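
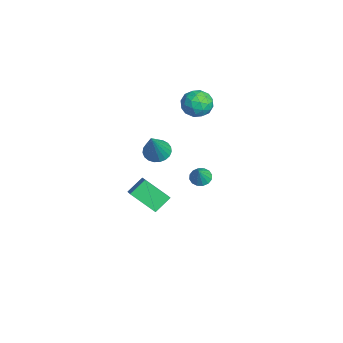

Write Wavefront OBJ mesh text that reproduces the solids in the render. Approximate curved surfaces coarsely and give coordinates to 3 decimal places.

v -4.194 -0.686 2.213
v -3.316 -0.529 2.276
v -4.104 -1.631 3.304
v -3.226 -1.474 3.367
v -3.811 -0.839 3.599
v -3.867 -0.256 2.924
v -3.553 -1.904 2.656
v -3.609 -1.321 1.981
v -2.92 -1.282 2.55
v -3.08 -0.624 3.133
v -4.34 -1.536 2.447
v -4.5 -0.878 3.03
v -3.763 -0.525 2.149
v -3.657 -1.635 3.431
v -4.001 -1.262 3.568
v -3.485 -1.17 3.605
v -4.087 -0.364 2.53
v -3.571 -0.272 2.567
v -3.862 -0.454 3.344
v -3.849 -1.888 3.013
v -3.333 -1.796 3.05
v -3.935 -0.99 1.975
v -3.419 -0.898 2.012
v -3.558 -1.706 2.236
v -3.014 -0.875 2.347
v -2.961 -1.43 2.988
v -3.153 -1.683 2.57
v -3.186 -1.34 2.173
v -3.108 -0.488 2.689
v -3.055 -1.043 3.331
v -3.399 -0.67 3.467
v -3.432 -0.327 3.071
v -2.875 -0.931 2.85
v -4.365 -1.117 2.249
v -4.312 -1.672 2.891
v -3.988 -1.833 2.509
v -4.021 -1.49 2.113
v -4.459 -0.73 2.592
v -4.406 -1.285 3.233
v -4.234 -0.82 3.407
v -4.267 -0.477 3.01
v -4.545 -1.229 2.73
v -0.807 -3.6 1.631
v -0.255 -3.848 1.242
v 0.227 -4.06 3.389
v -0.183 -3.559 1.275
v -0.219 -3.278 1.37
v -0.356 -3.052 1.51
v -0.572 -2.921 1.671
v -0.828 -2.907 1.825
v -1.081 -3.013 1.946
v -1.286 -3.221 2.012
v -1.408 -3.494 2.013
v -1.427 -3.786 1.947
v -1.338 -4.045 1.827
v -1.157 -4.228 1.673
v -0.916 -4.302 1.512
v -0.656 -4.254 1.371
v -0.422 -4.094 1.276
v -3.86 -4.654 -3.71
v -4.266 -3.814 -3.02
v -3.214 -3.46 -4.783
v -3.62 -2.62 -4.093
v -2.88 -4.66 -3.127
v -3.286 -3.82 -2.437
v -2.234 -3.466 -4.2
v -2.64 -2.626 -3.51
v 0.11 -1.597 0.096
v 0.517 -1.852 -0.21
v 0.65 -1.823 1.004
v 0.602 -1.57 -0.19
v 0.554 -1.296 -0.094
v 0.388 -1.102 0.054
v 0.147 -1.041 0.212
v -0.104 -1.129 0.34
v -0.298 -1.342 0.402
v -0.382 -1.625 0.383
v -0.335 -1.899 0.286
v -0.168 -2.093 0.139
v 0.073 -2.154 -0.02
v 0.324 -2.066 -0.147
f 1 38 17
f 38 12 41
f 17 41 6
f 38 41 17
f 1 17 13
f 17 6 18
f 13 18 2
f 17 18 13
f 1 13 22
f 13 2 23
f 22 23 8
f 13 23 22
f 1 22 34
f 22 8 37
f 34 37 11
f 22 37 34
f 1 34 38
f 34 11 42
f 38 42 12
f 34 42 38
f 2 18 29
f 18 6 32
f 29 32 10
f 18 32 29
f 6 41 19
f 41 12 40
f 19 40 5
f 41 40 19
f 12 42 39
f 42 11 35
f 39 35 3
f 42 35 39
f 11 37 36
f 37 8 24
f 36 24 7
f 37 24 36
f 8 23 28
f 23 2 25
f 28 25 9
f 23 25 28
f 4 30 16
f 30 10 31
f 16 31 5
f 30 31 16
f 4 16 14
f 16 5 15
f 14 15 3
f 16 15 14
f 4 14 21
f 14 3 20
f 21 20 7
f 14 20 21
f 4 21 26
f 21 7 27
f 26 27 9
f 21 27 26
f 4 26 30
f 26 9 33
f 30 33 10
f 26 33 30
f 5 31 19
f 31 10 32
f 19 32 6
f 31 32 19
f 3 15 39
f 15 5 40
f 39 40 12
f 15 40 39
f 7 20 36
f 20 3 35
f 36 35 11
f 20 35 36
f 9 27 28
f 27 7 24
f 28 24 8
f 27 24 28
f 10 33 29
f 33 9 25
f 29 25 2
f 33 25 29
f 44 43 46
f 44 46 45
f 46 43 47
f 46 47 45
f 47 43 48
f 47 48 45
f 48 43 49
f 48 49 45
f 49 43 50
f 49 50 45
f 50 43 51
f 50 51 45
f 51 43 52
f 51 52 45
f 52 43 53
f 52 53 45
f 53 43 54
f 53 54 45
f 54 43 55
f 54 55 45
f 55 43 56
f 55 56 45
f 56 43 57
f 56 57 45
f 57 43 58
f 57 58 45
f 58 43 59
f 58 59 45
f 59 43 44
f 59 44 45
f 61 63 60
f 64 61 60
f 60 63 62
f 62 64 60
f 61 67 63
f 65 61 64
f 65 67 61
f 63 67 62
f 66 64 62
f 62 67 66
f 66 65 64
f 67 65 66
f 69 68 71
f 69 71 70
f 71 68 72
f 71 72 70
f 72 68 73
f 72 73 70
f 73 68 74
f 73 74 70
f 74 68 75
f 74 75 70
f 75 68 76
f 75 76 70
f 76 68 77
f 76 77 70
f 77 68 78
f 77 78 70
f 78 68 79
f 78 79 70
f 79 68 80
f 79 80 70
f 80 68 81
f 80 81 70
f 81 68 69
f 81 69 70



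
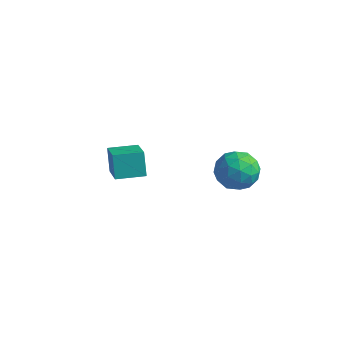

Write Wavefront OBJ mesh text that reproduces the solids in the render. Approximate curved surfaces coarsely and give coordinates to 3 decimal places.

v 3.265 2.301 -1.91
v 4.062 2.335 -1.058
v 2.398 0.865 -1.042
v 3.195 0.899 -0.19
v 2.426 1.769 -0.304
v 2.961 2.656 -0.841
v 3.499 0.544 -1.259
v 4.034 1.431 -1.796
v 4.207 1.249 -0.656
v 3.543 2.006 -0.066
v 2.917 1.194 -2.034
v 2.253 1.951 -1.444
v 3.739 2.444 -1.561
v 2.721 0.756 -0.539
v 2.268 1.267 -0.607
v 2.737 1.288 -0.106
v 3.092 2.633 -1.433
v 3.561 2.653 -0.932
v 2.599 2.32 -0.489
v 2.899 0.547 -1.168
v 3.368 0.567 -0.667
v 3.723 1.912 -1.994
v 4.192 1.933 -1.493
v 3.861 0.88 -1.611
v 4.293 1.826 -0.823
v 3.784 0.982 -0.313
v 3.962 0.773 -0.941
v 4.277 1.294 -1.257
v 3.903 2.271 -0.476
v 3.394 1.427 0.034
v 2.941 1.938 -0.033
v 3.256 2.46 -0.349
v 3.988 1.633 -0.24
v 3.066 1.773 -2.134
v 2.557 0.929 -1.624
v 3.204 0.74 -1.751
v 3.519 1.262 -2.067
v 2.676 2.218 -1.787
v 2.167 1.374 -1.277
v 2.183 1.906 -0.843
v 2.498 2.427 -1.159
v 2.472 1.567 -1.86
v -3.203 0.25 -3.437
v -3.684 0.746 -2.231
v -2.118 1.315 -3.443
v -2.599 1.811 -2.236
v -1.961 -1.011 -2.424
v -2.442 -0.515 -1.217
v -0.876 0.054 -2.429
v -1.357 0.55 -1.223
f 1 38 17
f 38 12 41
f 17 41 6
f 38 41 17
f 1 17 13
f 17 6 18
f 13 18 2
f 17 18 13
f 1 13 22
f 13 2 23
f 22 23 8
f 13 23 22
f 1 22 34
f 22 8 37
f 34 37 11
f 22 37 34
f 1 34 38
f 34 11 42
f 38 42 12
f 34 42 38
f 2 18 29
f 18 6 32
f 29 32 10
f 18 32 29
f 6 41 19
f 41 12 40
f 19 40 5
f 41 40 19
f 12 42 39
f 42 11 35
f 39 35 3
f 42 35 39
f 11 37 36
f 37 8 24
f 36 24 7
f 37 24 36
f 8 23 28
f 23 2 25
f 28 25 9
f 23 25 28
f 4 30 16
f 30 10 31
f 16 31 5
f 30 31 16
f 4 16 14
f 16 5 15
f 14 15 3
f 16 15 14
f 4 14 21
f 14 3 20
f 21 20 7
f 14 20 21
f 4 21 26
f 21 7 27
f 26 27 9
f 21 27 26
f 4 26 30
f 26 9 33
f 30 33 10
f 26 33 30
f 5 31 19
f 31 10 32
f 19 32 6
f 31 32 19
f 3 15 39
f 15 5 40
f 39 40 12
f 15 40 39
f 7 20 36
f 20 3 35
f 36 35 11
f 20 35 36
f 9 27 28
f 27 7 24
f 28 24 8
f 27 24 28
f 10 33 29
f 33 9 25
f 29 25 2
f 33 25 29
f 44 46 43
f 47 44 43
f 43 46 45
f 45 47 43
f 44 50 46
f 48 44 47
f 48 50 44
f 46 50 45
f 49 47 45
f 45 50 49
f 49 48 47
f 50 48 49



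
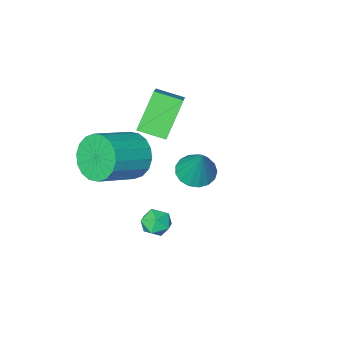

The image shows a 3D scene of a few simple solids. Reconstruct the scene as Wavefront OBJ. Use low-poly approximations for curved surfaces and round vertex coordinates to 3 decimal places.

v -3.406 -2.794 0.945
v -2.623 -1.651 1.913
v -2.335 -2.299 -0.506
v -1.553 -1.155 0.462
v -2.607 -3.605 1.258
v -1.825 -2.461 2.226
v -1.537 -3.109 -0.193
v -0.754 -1.966 0.775
v -0.884 -2.54 -1.211
v -0.401 -2.789 -2.134
v 1.286 -2.569 -1.311
v 0.804 -2.32 -0.389
v -0.449 -2.316 -2.163
v 1.239 -2.096 -1.34
v -0.582 -1.887 -2.004
v 1.105 -1.667 -1.181
v -0.775 -1.588 -1.688
v 0.912 -1.368 -0.865
v -0.99 -1.477 -1.277
v 0.697 -1.257 -0.454
v -1.183 -1.577 -0.854
v 0.504 -1.357 -0.031
v -1.318 -1.868 -0.501
v 0.37 -1.648 0.322
v -1.366 -2.291 -0.289
v 0.321 -2.071 0.534
v -1.319 -2.764 -0.26
v 0.369 -2.544 0.563
v -1.185 -3.193 -0.419
v 0.502 -2.973 0.404
v -0.992 -3.492 -0.735
v 0.695 -3.272 0.088
v -0.777 -3.603 -1.146
v 0.91 -3.383 -0.323
v -0.584 -3.503 -1.569
v 1.103 -3.283 -0.746
v -0.45 -3.212 -1.922
v 1.238 -2.992 -1.099
v 0.58 1.937 -1.787
v 1.034 2.027 -1.328
v 0.126 1.193 -1.192
v 0.58 1.283 -0.733
v 0.137 1.747 -0.849
v 0.417 2.207 -1.216
v 0.743 1.013 -1.304
v 1.023 1.473 -1.671
v 1.135 1.456 -1.029
v 0.76 1.91 -0.748
v 0.4 1.31 -1.772
v 0.025 1.764 -1.491
v -3.859 -2.661 -3.669
v -3.046 -2.539 -3.84
v -3.621 -1.839 -1.951
v -3.224 -2.205 -3.976
v -3.547 -1.975 -4.041
v -3.942 -1.903 -4.021
v -4.318 -2.004 -3.92
v -4.589 -2.256 -3.762
v -4.692 -2.6 -3.583
v -4.605 -2.959 -3.424
v -4.347 -3.249 -3.32
v -3.977 -3.405 -3.297
v -3.58 -3.39 -3.359
v -3.247 -3.208 -3.492
v -3.054 -2.901 -3.666
f 2 4 1
f 5 2 1
f 1 4 3
f 3 5 1
f 2 8 4
f 6 2 5
f 6 8 2
f 4 8 3
f 7 5 3
f 3 8 7
f 7 6 5
f 8 6 7
f 10 9 13
f 10 13 11
f 11 13 14
f 11 14 12
f 13 9 15
f 13 15 14
f 14 15 16
f 14 16 12
f 15 9 17
f 15 17 16
f 16 17 18
f 16 18 12
f 17 9 19
f 17 19 18
f 18 19 20
f 18 20 12
f 19 9 21
f 19 21 20
f 20 21 22
f 20 22 12
f 21 9 23
f 21 23 22
f 22 23 24
f 22 24 12
f 23 9 25
f 23 25 24
f 24 25 26
f 24 26 12
f 25 9 27
f 25 27 26
f 26 27 28
f 26 28 12
f 27 9 29
f 27 29 28
f 28 29 30
f 28 30 12
f 29 9 31
f 29 31 30
f 30 31 32
f 30 32 12
f 31 9 33
f 31 33 32
f 32 33 34
f 32 34 12
f 33 9 35
f 33 35 34
f 34 35 36
f 34 36 12
f 35 9 37
f 35 37 36
f 36 37 38
f 36 38 12
f 37 9 10
f 37 10 38
f 38 10 11
f 38 11 12
f 39 50 44
f 39 44 40
f 39 40 46
f 39 46 49
f 39 49 50
f 40 44 48
f 44 50 43
f 50 49 41
f 49 46 45
f 46 40 47
f 42 48 43
f 42 43 41
f 42 41 45
f 42 45 47
f 42 47 48
f 43 48 44
f 41 43 50
f 45 41 49
f 47 45 46
f 48 47 40
f 52 51 54
f 52 54 53
f 54 51 55
f 54 55 53
f 55 51 56
f 55 56 53
f 56 51 57
f 56 57 53
f 57 51 58
f 57 58 53
f 58 51 59
f 58 59 53
f 59 51 60
f 59 60 53
f 60 51 61
f 60 61 53
f 61 51 62
f 61 62 53
f 62 51 63
f 62 63 53
f 63 51 64
f 63 64 53
f 64 51 65
f 64 65 53
f 65 51 52
f 65 52 53



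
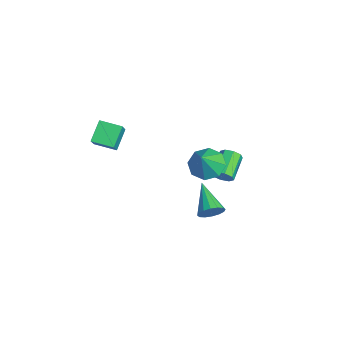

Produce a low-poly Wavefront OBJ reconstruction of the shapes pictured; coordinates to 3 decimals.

v 4.716 1.006 -2.59
v 5.037 1.255 -1.936
v 2.884 0.954 -1.67
v 4.93 1.586 -2.131
v 4.765 1.761 -2.449
v 4.587 1.734 -2.805
v 4.444 1.512 -3.103
v 4.373 1.154 -3.264
v 4.394 0.756 -3.244
v 4.501 0.426 -3.049
v 4.666 0.25 -2.731
v 4.844 0.278 -2.375
v 4.988 0.5 -2.077
v 5.058 0.858 -1.917
v 0.202 1.953 -2.603
v 1.121 2.401 -2.98
v 1.078 1.387 -1.137
v 0.678 2.929 -2.511
v -0.044 2.886 -2.096
v -0.623 2.296 -1.978
v -0.718 1.506 -2.226
v -0.275 0.977 -2.696
v 0.448 1.02 -3.111
v 1.026 1.61 -3.228
v -0.021 2.927 -4.142
v 0.326 2.954 -3.569
v -0.933 3.799 -2.846
v -1.279 3.773 -3.418
v 0.42 3.355 -3.874
v -0.838 4.2 -3.151
v 0.256 3.505 -4.336
v -1.002 4.351 -3.613
v -0.07 3.317 -4.684
v -1.329 4.163 -3.961
v -0.367 2.901 -4.714
v -1.626 3.746 -3.991
v -0.462 2.5 -4.409
v -1.72 3.345 -3.686
v -0.298 2.349 -3.947
v -1.556 3.195 -3.224
v 0.029 2.537 -3.599
v -1.23 3.383 -2.876
v -0.66 -3.656 1.37
v 0.267 -4.006 2.469
v -0.005 -2.551 1.17
v 0.922 -2.901 2.269
v 0.178 -4.319 0.451
v 1.105 -4.669 1.55
v 0.833 -3.214 0.251
v 1.76 -3.564 1.35
f 2 1 4
f 2 4 3
f 4 1 5
f 4 5 3
f 5 1 6
f 5 6 3
f 6 1 7
f 6 7 3
f 7 1 8
f 7 8 3
f 8 1 9
f 8 9 3
f 9 1 10
f 9 10 3
f 10 1 11
f 10 11 3
f 11 1 12
f 11 12 3
f 12 1 13
f 12 13 3
f 13 1 14
f 13 14 3
f 14 1 2
f 14 2 3
f 16 15 18
f 16 18 17
f 18 15 19
f 18 19 17
f 19 15 20
f 19 20 17
f 20 15 21
f 20 21 17
f 21 15 22
f 21 22 17
f 22 15 23
f 22 23 17
f 23 15 24
f 23 24 17
f 24 15 16
f 24 16 17
f 26 25 29
f 26 29 27
f 27 29 30
f 27 30 28
f 29 25 31
f 29 31 30
f 30 31 32
f 30 32 28
f 31 25 33
f 31 33 32
f 32 33 34
f 32 34 28
f 33 25 35
f 33 35 34
f 34 35 36
f 34 36 28
f 35 25 37
f 35 37 36
f 36 37 38
f 36 38 28
f 37 25 39
f 37 39 38
f 38 39 40
f 38 40 28
f 39 25 41
f 39 41 40
f 40 41 42
f 40 42 28
f 41 25 26
f 41 26 42
f 42 26 27
f 42 27 28
f 44 46 43
f 47 44 43
f 43 46 45
f 45 47 43
f 44 50 46
f 48 44 47
f 48 50 44
f 46 50 45
f 49 47 45
f 45 50 49
f 49 48 47
f 50 48 49



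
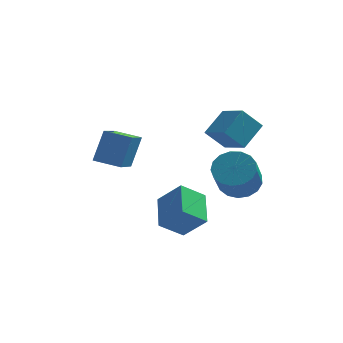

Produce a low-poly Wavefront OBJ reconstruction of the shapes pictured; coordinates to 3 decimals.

v 3.564 0.267 -3.467
v 4.574 0.124 -3.496
v 4.425 -1.211 -2.041
v 3.416 -1.067 -2.013
v 4.516 0.484 -3.171
v 4.368 -0.851 -1.717
v 4.24 0.795 -2.915
v 4.092 -0.54 -1.46
v 3.809 0.984 -2.785
v 3.661 -0.35 -1.33
v 3.323 1.01 -2.811
v 3.174 -0.325 -1.356
v 2.891 0.865 -2.988
v 2.743 -0.47 -1.533
v 2.614 0.584 -3.274
v 2.466 -0.751 -1.819
v 2.554 0.23 -3.605
v 2.406 -1.105 -2.15
v 2.726 -0.116 -3.904
v 2.578 -1.451 -2.45
v 3.09 -0.373 -4.104
v 2.941 -1.708 -2.649
v 3.562 -0.484 -4.157
v 3.414 -1.819 -2.702
v 4.035 -0.423 -4.053
v 3.887 -1.757 -2.598
v 4.4 -0.203 -3.814
v 4.252 -1.538 -2.359
v -2.623 -1.907 -1.469
v -2.232 -1.236 0.032
v -2.448 -0.133 -2.307
v -2.057 0.538 -0.806
v -1.363 -2.138 -1.694
v -0.972 -1.467 -0.193
v -1.188 -0.364 -2.532
v -0.797 0.307 -1.031
v 2.09 -0.713 -0.069
v 2.774 0.344 0.801
v 2.953 -0.472 -1.039
v 3.636 0.585 -0.168
v 3.044 -1.805 0.508
v 3.727 -0.748 1.379
v 3.906 -1.564 -0.461
v 4.59 -0.507 0.409
v 1.545 -3.786 -4.795
v 0.553 -4.293 -3.981
v 1.287 -2.168 -4.1
v 0.295 -2.675 -3.286
v 2.585 -4.085 -3.714
v 1.593 -4.592 -2.9
v 2.327 -2.467 -3.019
v 1.335 -2.974 -2.205
f 2 1 5
f 2 5 3
f 3 5 6
f 3 6 4
f 5 1 7
f 5 7 6
f 6 7 8
f 6 8 4
f 7 1 9
f 7 9 8
f 8 9 10
f 8 10 4
f 9 1 11
f 9 11 10
f 10 11 12
f 10 12 4
f 11 1 13
f 11 13 12
f 12 13 14
f 12 14 4
f 13 1 15
f 13 15 14
f 14 15 16
f 14 16 4
f 15 1 17
f 15 17 16
f 16 17 18
f 16 18 4
f 17 1 19
f 17 19 18
f 18 19 20
f 18 20 4
f 19 1 21
f 19 21 20
f 20 21 22
f 20 22 4
f 21 1 23
f 21 23 22
f 22 23 24
f 22 24 4
f 23 1 25
f 23 25 24
f 24 25 26
f 24 26 4
f 25 1 27
f 25 27 26
f 26 27 28
f 26 28 4
f 27 1 2
f 27 2 28
f 28 2 3
f 28 3 4
f 30 32 29
f 33 30 29
f 29 32 31
f 31 33 29
f 30 36 32
f 34 30 33
f 34 36 30
f 32 36 31
f 35 33 31
f 31 36 35
f 35 34 33
f 36 34 35
f 38 40 37
f 41 38 37
f 37 40 39
f 39 41 37
f 38 44 40
f 42 38 41
f 42 44 38
f 40 44 39
f 43 41 39
f 39 44 43
f 43 42 41
f 44 42 43
f 46 48 45
f 49 46 45
f 45 48 47
f 47 49 45
f 46 52 48
f 50 46 49
f 50 52 46
f 48 52 47
f 51 49 47
f 47 52 51
f 51 50 49
f 52 50 51



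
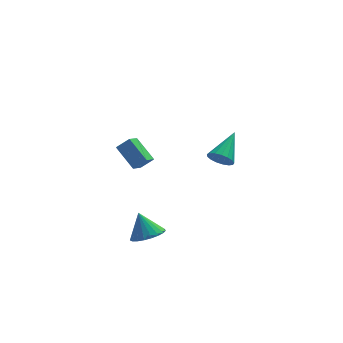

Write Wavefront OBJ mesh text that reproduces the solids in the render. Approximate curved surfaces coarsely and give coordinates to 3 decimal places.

v -1.192 -4.056 -2.375
v -0.202 -3.683 -2.214
v -1.668 -3.424 -0.905
v -0.396 -3.342 -2.424
v -0.728 -3.125 -2.625
v -1.14 -3.068 -2.783
v -1.561 -3.182 -2.87
v -1.918 -3.447 -2.872
v -2.15 -3.818 -2.788
v -2.215 -4.23 -2.633
v -2.104 -4.611 -2.433
v -1.835 -4.897 -2.223
v -1.455 -5.037 -2.039
v -1.029 -5.008 -1.914
v -0.631 -4.814 -1.868
v -0.331 -4.489 -1.91
v -0.178 -4.089 -2.033
v 3.029 -2.739 2.89
v 3.766 -3.102 2.769
v 4.011 -1.121 4.01
v 3.726 -2.862 2.456
v 3.527 -2.593 2.242
v 3.213 -2.357 2.176
v 2.858 -2.21 2.274
v 2.542 -2.183 2.513
v 2.337 -2.284 2.838
v 2.291 -2.49 3.175
v 2.414 -2.752 3.447
v 2.678 -3.012 3.591
v 3.023 -3.209 3.574
v 3.368 -3.299 3.401
v 3.637 -3.26 3.11
v -2.007 4.683 -0.828
v -2.513 3.838 -0.294
v -1.202 4.655 -0.109
v -1.707 3.81 0.425
v -1.073 3.43 -1.925
v -1.578 2.585 -1.391
v -0.267 3.402 -1.206
v -0.773 2.557 -0.672
f 2 1 4
f 2 4 3
f 4 1 5
f 4 5 3
f 5 1 6
f 5 6 3
f 6 1 7
f 6 7 3
f 7 1 8
f 7 8 3
f 8 1 9
f 8 9 3
f 9 1 10
f 9 10 3
f 10 1 11
f 10 11 3
f 11 1 12
f 11 12 3
f 12 1 13
f 12 13 3
f 13 1 14
f 13 14 3
f 14 1 15
f 14 15 3
f 15 1 16
f 15 16 3
f 16 1 17
f 16 17 3
f 17 1 2
f 17 2 3
f 19 18 21
f 19 21 20
f 21 18 22
f 21 22 20
f 22 18 23
f 22 23 20
f 23 18 24
f 23 24 20
f 24 18 25
f 24 25 20
f 25 18 26
f 25 26 20
f 26 18 27
f 26 27 20
f 27 18 28
f 27 28 20
f 28 18 29
f 28 29 20
f 29 18 30
f 29 30 20
f 30 18 31
f 30 31 20
f 31 18 32
f 31 32 20
f 32 18 19
f 32 19 20
f 34 36 33
f 37 34 33
f 33 36 35
f 35 37 33
f 34 40 36
f 38 34 37
f 38 40 34
f 36 40 35
f 39 37 35
f 35 40 39
f 39 38 37
f 40 38 39



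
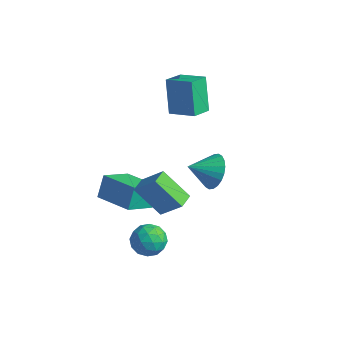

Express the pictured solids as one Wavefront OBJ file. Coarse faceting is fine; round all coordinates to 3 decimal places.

v 1.345 -2.832 0.56
v -0.006 -3.262 1.97
v 1.079 -1.972 0.567
v -0.273 -2.403 1.977
v 2.453 -2.497 1.723
v 1.101 -2.928 3.133
v 2.186 -1.638 1.73
v 0.835 -2.068 3.14
v -2.628 2.166 2.668
v -3.382 2.762 4.569
v -2.72 3.373 2.253
v -3.474 3.969 4.153
v -1.146 2.451 3.167
v -1.9 3.047 5.067
v -1.238 3.658 2.751
v -1.992 4.254 4.652
v 0.424 2.168 -0.212
v 1.321 1.924 0.357
v -0.344 1.032 0.512
v 1.137 2.211 0.611
v 0.844 2.491 0.74
v 0.487 2.722 0.724
v 0.121 2.869 0.566
v -0.2 2.908 0.289
v -0.425 2.836 -0.064
v -0.521 2.661 -0.44
v -0.474 2.411 -0.781
v -0.29 2.124 -1.035
v 0.003 1.844 -1.164
v 0.36 1.613 -1.149
v 0.726 1.467 -0.99
v 1.047 1.427 -0.713
v 1.272 1.5 -0.36
v 1.369 1.674 0.016
v -2.791 -1.252 -1.805
v -2.946 -2.834 -0.899
v -2.992 -0.568 -0.647
v -3.147 -2.15 0.26
v -0.673 -1.25 -1.44
v -0.828 -2.832 -0.533
v -0.874 -0.566 -0.281
v -1.029 -2.148 0.625
v 0.687 -1.752 -2.264
v 1.247 -2.5 -2.616
v -0.607 -2.72 -2.264
v -0.047 -3.468 -2.616
v 0.091 -3.138 -1.684
v 0.891 -2.539 -1.684
v -0.251 -2.681 -3.196
v 0.549 -2.082 -3.196
v 0.667 -3.074 -3.193
v 0.879 -3.356 -2.258
v -0.239 -1.864 -2.622
v -0.027 -2.146 -1.687
v 1.08 -2.041 -2.44
v -0.44 -3.179 -2.44
v -0.359 -2.985 -1.892
v -0.03 -3.425 -2.099
v 0.871 -2.064 -1.892
v 1.2 -2.503 -2.099
v 0.521 -2.879 -1.551
v -0.56 -2.717 -2.781
v -0.231 -3.156 -2.988
v 0.67 -1.795 -2.781
v 0.999 -2.235 -2.988
v 0.119 -2.341 -3.329
v 1.069 -2.818 -2.986
v 0.309 -3.387 -2.986
v 0.189 -2.924 -3.327
v 0.659 -2.572 -3.327
v 1.193 -2.984 -2.437
v 0.433 -3.553 -2.437
v 0.514 -3.359 -1.889
v 0.984 -3.007 -1.889
v 0.853 -3.321 -2.776
v 0.207 -1.667 -2.443
v -0.553 -2.236 -2.443
v -0.344 -2.213 -2.991
v 0.126 -1.861 -2.991
v 0.331 -1.833 -1.894
v -0.429 -2.402 -1.894
v -0.019 -2.648 -1.553
v 0.451 -2.296 -1.553
v -0.213 -1.899 -2.104
f 2 4 1
f 5 2 1
f 1 4 3
f 3 5 1
f 2 8 4
f 6 2 5
f 6 8 2
f 4 8 3
f 7 5 3
f 3 8 7
f 7 6 5
f 8 6 7
f 10 12 9
f 13 10 9
f 9 12 11
f 11 13 9
f 10 16 12
f 14 10 13
f 14 16 10
f 12 16 11
f 15 13 11
f 11 16 15
f 15 14 13
f 16 14 15
f 18 17 20
f 18 20 19
f 20 17 21
f 20 21 19
f 21 17 22
f 21 22 19
f 22 17 23
f 22 23 19
f 23 17 24
f 23 24 19
f 24 17 25
f 24 25 19
f 25 17 26
f 25 26 19
f 26 17 27
f 26 27 19
f 27 17 28
f 27 28 19
f 28 17 29
f 28 29 19
f 29 17 30
f 29 30 19
f 30 17 31
f 30 31 19
f 31 17 32
f 31 32 19
f 32 17 33
f 32 33 19
f 33 17 34
f 33 34 19
f 34 17 18
f 34 18 19
f 36 38 35
f 39 36 35
f 35 38 37
f 37 39 35
f 36 42 38
f 40 36 39
f 40 42 36
f 38 42 37
f 41 39 37
f 37 42 41
f 41 40 39
f 42 40 41
f 43 80 59
f 80 54 83
f 59 83 48
f 80 83 59
f 43 59 55
f 59 48 60
f 55 60 44
f 59 60 55
f 43 55 64
f 55 44 65
f 64 65 50
f 55 65 64
f 43 64 76
f 64 50 79
f 76 79 53
f 64 79 76
f 43 76 80
f 76 53 84
f 80 84 54
f 76 84 80
f 44 60 71
f 60 48 74
f 71 74 52
f 60 74 71
f 48 83 61
f 83 54 82
f 61 82 47
f 83 82 61
f 54 84 81
f 84 53 77
f 81 77 45
f 84 77 81
f 53 79 78
f 79 50 66
f 78 66 49
f 79 66 78
f 50 65 70
f 65 44 67
f 70 67 51
f 65 67 70
f 46 72 58
f 72 52 73
f 58 73 47
f 72 73 58
f 46 58 56
f 58 47 57
f 56 57 45
f 58 57 56
f 46 56 63
f 56 45 62
f 63 62 49
f 56 62 63
f 46 63 68
f 63 49 69
f 68 69 51
f 63 69 68
f 46 68 72
f 68 51 75
f 72 75 52
f 68 75 72
f 47 73 61
f 73 52 74
f 61 74 48
f 73 74 61
f 45 57 81
f 57 47 82
f 81 82 54
f 57 82 81
f 49 62 78
f 62 45 77
f 78 77 53
f 62 77 78
f 51 69 70
f 69 49 66
f 70 66 50
f 69 66 70
f 52 75 71
f 75 51 67
f 71 67 44
f 75 67 71



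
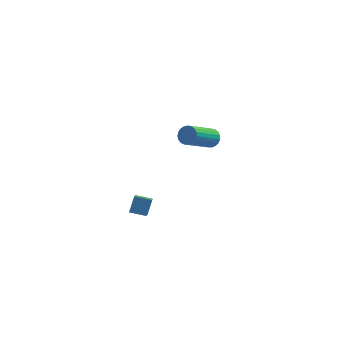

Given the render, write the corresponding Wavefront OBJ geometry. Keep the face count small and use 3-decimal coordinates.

v 2.499 4.503 2.834
v 2.896 4.587 3.315
v 1.899 3.041 4.408
v 1.501 2.957 3.926
v 2.703 4.754 3.374
v 1.706 3.207 4.467
v 2.474 4.877 3.34
v 1.477 3.331 4.433
v 2.25 4.936 3.218
v 1.253 3.389 4.311
v 2.069 4.919 3.03
v 1.071 3.373 4.123
v 1.962 4.831 2.808
v 0.964 3.285 3.9
v 1.947 4.686 2.59
v 0.95 3.14 3.683
v 2.029 4.51 2.414
v 1.031 2.964 3.507
v 2.191 4.332 2.311
v 1.194 2.786 3.404
v 2.407 4.184 2.298
v 1.409 2.638 3.391
v 2.638 4.091 2.378
v 1.641 2.545 3.471
v 2.846 4.069 2.537
v 1.848 2.523 3.629
v 2.993 4.123 2.747
v 1.996 2.576 3.839
v 3.055 4.242 2.971
v 2.058 2.695 4.064
v 3.021 4.406 3.173
v 2.023 2.86 4.265
v -0.175 -3.767 2.293
v -0.024 -3.22 3.129
v -0.32 -2.758 1.659
v -0.169 -2.211 2.495
v 0.689 -3.749 2.125
v 0.84 -3.202 2.961
v 0.544 -2.74 1.491
v 0.695 -2.193 2.327
f 2 1 5
f 2 5 3
f 3 5 6
f 3 6 4
f 5 1 7
f 5 7 6
f 6 7 8
f 6 8 4
f 7 1 9
f 7 9 8
f 8 9 10
f 8 10 4
f 9 1 11
f 9 11 10
f 10 11 12
f 10 12 4
f 11 1 13
f 11 13 12
f 12 13 14
f 12 14 4
f 13 1 15
f 13 15 14
f 14 15 16
f 14 16 4
f 15 1 17
f 15 17 16
f 16 17 18
f 16 18 4
f 17 1 19
f 17 19 18
f 18 19 20
f 18 20 4
f 19 1 21
f 19 21 20
f 20 21 22
f 20 22 4
f 21 1 23
f 21 23 22
f 22 23 24
f 22 24 4
f 23 1 25
f 23 25 24
f 24 25 26
f 24 26 4
f 25 1 27
f 25 27 26
f 26 27 28
f 26 28 4
f 27 1 29
f 27 29 28
f 28 29 30
f 28 30 4
f 29 1 31
f 29 31 30
f 30 31 32
f 30 32 4
f 31 1 2
f 31 2 32
f 32 2 3
f 32 3 4
f 34 36 33
f 37 34 33
f 33 36 35
f 35 37 33
f 34 40 36
f 38 34 37
f 38 40 34
f 36 40 35
f 39 37 35
f 35 40 39
f 39 38 37
f 40 38 39



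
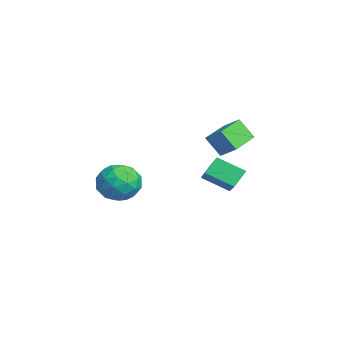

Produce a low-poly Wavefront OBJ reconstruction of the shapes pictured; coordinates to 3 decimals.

v 0.694 3.733 0.435
v 0.172 2.454 1.182
v 2.34 3.636 1.418
v 1.818 2.357 2.165
v 1.122 3.103 -0.345
v 0.6 1.824 0.402
v 2.768 3.006 0.638
v 2.246 1.727 1.385
v 2.976 -2.04 2.133
v 3.659 -1.448 1.463
v 4.061 -3.492 1.957
v 4.744 -2.9 1.287
v 4.674 -2.649 2.381
v 4.004 -1.752 2.49
v 3.716 -3.188 0.93
v 3.046 -2.291 1.039
v 4.117 -2.158 0.719
v 4.708 -1.825 1.616
v 3.012 -3.115 1.804
v 3.603 -2.782 2.701
v 3.223 -1.617 1.814
v 4.497 -3.323 1.606
v 4.456 -3.176 2.25
v 4.858 -2.828 1.856
v 3.425 -1.795 2.417
v 3.826 -1.448 2.024
v 4.423 -2.153 2.563
v 3.894 -3.492 1.396
v 4.295 -3.145 1.003
v 2.862 -2.112 1.564
v 3.264 -1.764 1.17
v 3.297 -2.787 0.857
v 3.893 -1.686 0.983
v 4.53 -2.539 0.879
v 3.927 -2.708 0.669
v 3.533 -2.181 0.733
v 4.241 -1.49 1.51
v 4.878 -2.343 1.406
v 4.837 -2.196 2.05
v 4.443 -1.669 2.114
v 4.51 -1.907 1.073
v 2.842 -2.597 2.014
v 3.479 -3.45 1.91
v 3.277 -3.271 1.306
v 2.883 -2.744 1.37
v 3.19 -2.401 2.541
v 3.827 -3.254 2.437
v 4.187 -2.759 2.687
v 3.793 -2.232 2.751
v 3.21 -3.033 2.347
v 0.885 3.558 2.64
v 0.517 2.908 3.667
v 1.545 4.165 3.261
v 1.176 3.514 4.288
v 2.124 2.466 2.392
v 1.755 1.815 3.419
v 2.783 3.072 3.013
v 2.415 2.422 4.04
f 2 4 1
f 5 2 1
f 1 4 3
f 3 5 1
f 2 8 4
f 6 2 5
f 6 8 2
f 4 8 3
f 7 5 3
f 3 8 7
f 7 6 5
f 8 6 7
f 9 46 25
f 46 20 49
f 25 49 14
f 46 49 25
f 9 25 21
f 25 14 26
f 21 26 10
f 25 26 21
f 9 21 30
f 21 10 31
f 30 31 16
f 21 31 30
f 9 30 42
f 30 16 45
f 42 45 19
f 30 45 42
f 9 42 46
f 42 19 50
f 46 50 20
f 42 50 46
f 10 26 37
f 26 14 40
f 37 40 18
f 26 40 37
f 14 49 27
f 49 20 48
f 27 48 13
f 49 48 27
f 20 50 47
f 50 19 43
f 47 43 11
f 50 43 47
f 19 45 44
f 45 16 32
f 44 32 15
f 45 32 44
f 16 31 36
f 31 10 33
f 36 33 17
f 31 33 36
f 12 38 24
f 38 18 39
f 24 39 13
f 38 39 24
f 12 24 22
f 24 13 23
f 22 23 11
f 24 23 22
f 12 22 29
f 22 11 28
f 29 28 15
f 22 28 29
f 12 29 34
f 29 15 35
f 34 35 17
f 29 35 34
f 12 34 38
f 34 17 41
f 38 41 18
f 34 41 38
f 13 39 27
f 39 18 40
f 27 40 14
f 39 40 27
f 11 23 47
f 23 13 48
f 47 48 20
f 23 48 47
f 15 28 44
f 28 11 43
f 44 43 19
f 28 43 44
f 17 35 36
f 35 15 32
f 36 32 16
f 35 32 36
f 18 41 37
f 41 17 33
f 37 33 10
f 41 33 37
f 52 54 51
f 55 52 51
f 51 54 53
f 53 55 51
f 52 58 54
f 56 52 55
f 56 58 52
f 54 58 53
f 57 55 53
f 53 58 57
f 57 56 55
f 58 56 57



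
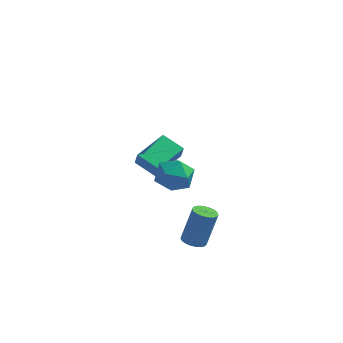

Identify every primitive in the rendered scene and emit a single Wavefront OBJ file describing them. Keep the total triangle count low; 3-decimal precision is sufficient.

v 1.522 -3.235 0.67
v 2.076 -3.519 1.438
v 0.404 -4.301 1.082
v 0.958 -4.585 1.85
v 0.54 -3.69 1.847
v 1.231 -3.031 1.593
v 1.249 -4.789 0.927
v 1.94 -4.13 0.673
v 1.907 -4.48 1.597
v 1.469 -3.801 2.165
v 1.011 -4.019 0.355
v 0.573 -3.34 0.923
v -1.494 1.297 -2.312
v -1.319 1.027 -1.515
v -0.533 2.913 -1.975
v -0.357 2.643 -1.178
v -0.403 0.737 -2.742
v -0.227 0.467 -1.945
v 0.559 2.353 -2.405
v 0.734 2.083 -1.608
v 2.132 -4.061 -3.102
v 2.668 -3.845 -3.299
v 3.123 -3.383 -1.555
v 2.588 -3.599 -1.358
v 2.519 -3.64 -3.314
v 2.974 -3.178 -1.571
v 2.304 -3.508 -3.293
v 2.759 -3.046 -1.55
v 2.058 -3.471 -3.239
v 2.514 -3.009 -1.495
v 1.826 -3.537 -3.161
v 2.281 -3.075 -1.417
v 1.647 -3.693 -3.072
v 2.102 -3.231 -1.329
v 1.551 -3.913 -2.989
v 2.007 -3.451 -1.246
v 1.556 -4.158 -2.925
v 2.012 -3.696 -1.182
v 1.661 -4.387 -2.892
v 2.116 -3.925 -1.149
v 1.847 -4.559 -2.895
v 2.303 -4.097 -1.152
v 2.083 -4.645 -2.934
v 2.538 -4.183 -1.191
v 2.327 -4.63 -3.001
v 2.782 -4.169 -1.258
v 2.537 -4.517 -3.086
v 2.992 -4.055 -1.343
v 2.678 -4.325 -3.174
v 3.133 -3.863 -1.431
v 2.724 -4.087 -3.249
v 3.179 -3.625 -1.506
f 1 12 6
f 1 6 2
f 1 2 8
f 1 8 11
f 1 11 12
f 2 6 10
f 6 12 5
f 12 11 3
f 11 8 7
f 8 2 9
f 4 10 5
f 4 5 3
f 4 3 7
f 4 7 9
f 4 9 10
f 5 10 6
f 3 5 12
f 7 3 11
f 9 7 8
f 10 9 2
f 14 16 13
f 17 14 13
f 13 16 15
f 15 17 13
f 14 20 16
f 18 14 17
f 18 20 14
f 16 20 15
f 19 17 15
f 15 20 19
f 19 18 17
f 20 18 19
f 22 21 25
f 22 25 23
f 23 25 26
f 23 26 24
f 25 21 27
f 25 27 26
f 26 27 28
f 26 28 24
f 27 21 29
f 27 29 28
f 28 29 30
f 28 30 24
f 29 21 31
f 29 31 30
f 30 31 32
f 30 32 24
f 31 21 33
f 31 33 32
f 32 33 34
f 32 34 24
f 33 21 35
f 33 35 34
f 34 35 36
f 34 36 24
f 35 21 37
f 35 37 36
f 36 37 38
f 36 38 24
f 37 21 39
f 37 39 38
f 38 39 40
f 38 40 24
f 39 21 41
f 39 41 40
f 40 41 42
f 40 42 24
f 41 21 43
f 41 43 42
f 42 43 44
f 42 44 24
f 43 21 45
f 43 45 44
f 44 45 46
f 44 46 24
f 45 21 47
f 45 47 46
f 46 47 48
f 46 48 24
f 47 21 49
f 47 49 48
f 48 49 50
f 48 50 24
f 49 21 51
f 49 51 50
f 50 51 52
f 50 52 24
f 51 21 22
f 51 22 52
f 52 22 23
f 52 23 24



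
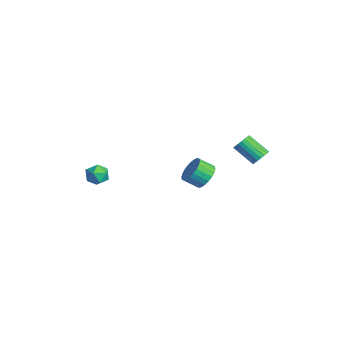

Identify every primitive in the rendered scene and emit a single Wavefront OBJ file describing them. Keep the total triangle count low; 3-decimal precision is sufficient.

v 1.299 4.181 0.383
v 1.708 4.229 0.82
v 0.83 3.407 1.733
v 0.421 3.359 1.297
v 1.564 4.428 0.861
v 0.687 3.606 1.774
v 1.375 4.585 0.82
v 0.497 3.763 1.733
v 1.172 4.672 0.704
v 0.294 3.85 1.617
v 0.991 4.674 0.532
v 0.114 3.852 1.445
v 0.864 4.591 0.334
v -0.014 3.769 1.247
v 0.811 4.437 0.145
v -0.066 3.615 1.058
v 0.843 4.238 -0.003
v -0.035 3.417 0.91
v 0.954 4.03 -0.084
v 0.076 3.208 0.829
v 1.124 3.848 -0.084
v 0.247 3.026 0.829
v 1.325 3.723 -0.004
v 0.447 2.901 0.91
v 1.521 3.678 0.144
v 0.643 2.856 1.057
v 1.679 3.719 0.333
v 0.801 2.897 1.246
v 1.771 3.84 0.53
v 0.893 3.019 1.444
v 1.781 4.021 0.703
v 0.903 3.199 1.616
v -2.759 -3.203 -2.484
v -2.311 -3.809 -2.338
v -3.709 -3.771 -1.922
v -3.261 -4.377 -1.776
v -3.136 -3.711 -1.415
v -2.548 -3.36 -1.763
v -3.472 -4.22 -2.497
v -2.884 -3.869 -2.845
v -2.751 -4.437 -2.347
v -2.544 -4.123 -1.678
v -3.476 -3.457 -2.582
v -3.269 -3.143 -1.913
v -2.294 2.268 -3.006
v -1.476 1.954 -3.087
v -1.728 1.139 -2.476
v -2.546 1.452 -2.394
v -1.444 2.153 -2.809
v -1.696 1.337 -2.198
v -1.542 2.369 -2.561
v -1.793 1.554 -1.95
v -1.754 2.57 -2.38
v -2.005 1.754 -1.769
v -2.048 2.725 -2.295
v -2.3 1.909 -1.684
v -2.38 2.81 -2.318
v -2.631 1.994 -1.706
v -2.699 2.813 -2.445
v -2.95 1.997 -1.834
v -2.956 2.732 -2.658
v -3.207 1.917 -2.047
v -3.112 2.581 -2.924
v -3.364 1.766 -2.313
v -3.144 2.383 -3.202
v -3.396 1.567 -2.591
v -3.047 2.166 -3.45
v -3.298 1.351 -2.839
v -2.835 1.966 -3.631
v -3.086 1.15 -3.02
v -2.54 1.811 -3.716
v -2.792 0.995 -3.105
v -2.209 1.726 -3.694
v -2.46 0.91 -3.082
v -1.89 1.723 -3.566
v -2.141 0.907 -2.955
v -1.633 1.803 -3.353
v -1.884 0.988 -2.742
f 2 1 5
f 2 5 3
f 3 5 6
f 3 6 4
f 5 1 7
f 5 7 6
f 6 7 8
f 6 8 4
f 7 1 9
f 7 9 8
f 8 9 10
f 8 10 4
f 9 1 11
f 9 11 10
f 10 11 12
f 10 12 4
f 11 1 13
f 11 13 12
f 12 13 14
f 12 14 4
f 13 1 15
f 13 15 14
f 14 15 16
f 14 16 4
f 15 1 17
f 15 17 16
f 16 17 18
f 16 18 4
f 17 1 19
f 17 19 18
f 18 19 20
f 18 20 4
f 19 1 21
f 19 21 20
f 20 21 22
f 20 22 4
f 21 1 23
f 21 23 22
f 22 23 24
f 22 24 4
f 23 1 25
f 23 25 24
f 24 25 26
f 24 26 4
f 25 1 27
f 25 27 26
f 26 27 28
f 26 28 4
f 27 1 29
f 27 29 28
f 28 29 30
f 28 30 4
f 29 1 31
f 29 31 30
f 30 31 32
f 30 32 4
f 31 1 2
f 31 2 32
f 32 2 3
f 32 3 4
f 33 44 38
f 33 38 34
f 33 34 40
f 33 40 43
f 33 43 44
f 34 38 42
f 38 44 37
f 44 43 35
f 43 40 39
f 40 34 41
f 36 42 37
f 36 37 35
f 36 35 39
f 36 39 41
f 36 41 42
f 37 42 38
f 35 37 44
f 39 35 43
f 41 39 40
f 42 41 34
f 46 45 49
f 46 49 47
f 47 49 50
f 47 50 48
f 49 45 51
f 49 51 50
f 50 51 52
f 50 52 48
f 51 45 53
f 51 53 52
f 52 53 54
f 52 54 48
f 53 45 55
f 53 55 54
f 54 55 56
f 54 56 48
f 55 45 57
f 55 57 56
f 56 57 58
f 56 58 48
f 57 45 59
f 57 59 58
f 58 59 60
f 58 60 48
f 59 45 61
f 59 61 60
f 60 61 62
f 60 62 48
f 61 45 63
f 61 63 62
f 62 63 64
f 62 64 48
f 63 45 65
f 63 65 64
f 64 65 66
f 64 66 48
f 65 45 67
f 65 67 66
f 66 67 68
f 66 68 48
f 67 45 69
f 67 69 68
f 68 69 70
f 68 70 48
f 69 45 71
f 69 71 70
f 70 71 72
f 70 72 48
f 71 45 73
f 71 73 72
f 72 73 74
f 72 74 48
f 73 45 75
f 73 75 74
f 74 75 76
f 74 76 48
f 75 45 77
f 75 77 76
f 76 77 78
f 76 78 48
f 77 45 46
f 77 46 78
f 78 46 47
f 78 47 48



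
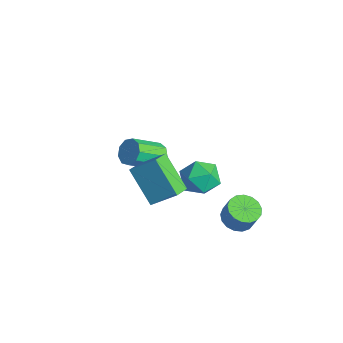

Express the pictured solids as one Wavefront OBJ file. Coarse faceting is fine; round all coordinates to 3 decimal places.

v 2.353 1.994 -2.614
v 3.019 1.418 -2.796
v 3.454 1.569 -1.688
v 2.787 2.146 -1.506
v 3.18 1.8 -2.912
v 3.614 1.952 -1.804
v 3.151 2.228 -2.959
v 3.585 2.379 -1.851
v 2.939 2.601 -2.927
v 3.373 2.753 -1.819
v 2.593 2.836 -2.824
v 3.027 2.988 -1.715
v 2.192 2.878 -2.672
v 2.626 3.029 -1.564
v 1.827 2.717 -2.507
v 2.262 2.869 -1.399
v 1.584 2.391 -2.367
v 2.018 2.543 -1.259
v 1.516 1.974 -2.283
v 1.95 2.125 -1.175
v 1.64 1.561 -2.275
v 2.075 1.713 -1.167
v 1.928 1.248 -2.345
v 2.362 1.4 -1.237
v 2.312 1.106 -2.476
v 2.747 1.257 -1.368
v 2.706 1.167 -2.639
v 3.141 1.319 -1.531
v -0.082 2.117 -0.397
v 0.802 1.907 -1.114
v -0.742 0.393 -0.706
v 0.142 0.183 -1.423
v 0.332 0.295 -0.287
v 0.74 1.36 -0.096
v -0.68 0.94 -1.724
v -0.272 2.005 -1.533
v 0.432 1.18 -1.933
v 1.057 0.781 -1.046
v -0.997 1.519 -0.774
v -0.372 1.12 0.113
v 3.241 -2.845 2.408
v 1.67 -3.125 3.907
v 4.019 -1.852 3.409
v 2.447 -2.132 4.908
v 3.773 -3.668 2.812
v 2.201 -3.948 4.311
v 4.55 -2.675 3.813
v 2.979 -2.955 5.312
v -2.869 0.234 -1.255
v -2.228 0.519 -0.849
v -2.25 -1.069 0.3
v -2.891 -1.354 -0.105
v -2.697 0.696 -0.612
v -2.718 -0.891 0.537
v -3.246 0.658 -0.676
v -3.267 -0.93 0.473
v -3.619 0.421 -1.01
v -3.64 -1.167 0.139
v -3.641 0.096 -1.459
v -3.662 -1.491 -0.31
v -3.302 -0.164 -1.812
v -3.324 -1.751 -0.663
v -2.761 -0.238 -1.904
v -2.782 -1.825 -0.755
v -2.27 -0.091 -1.692
v -2.292 -1.679 -0.543
v -2.06 0.208 -1.276
v -2.081 -1.38 -0.127
f 2 1 5
f 2 5 3
f 3 5 6
f 3 6 4
f 5 1 7
f 5 7 6
f 6 7 8
f 6 8 4
f 7 1 9
f 7 9 8
f 8 9 10
f 8 10 4
f 9 1 11
f 9 11 10
f 10 11 12
f 10 12 4
f 11 1 13
f 11 13 12
f 12 13 14
f 12 14 4
f 13 1 15
f 13 15 14
f 14 15 16
f 14 16 4
f 15 1 17
f 15 17 16
f 16 17 18
f 16 18 4
f 17 1 19
f 17 19 18
f 18 19 20
f 18 20 4
f 19 1 21
f 19 21 20
f 20 21 22
f 20 22 4
f 21 1 23
f 21 23 22
f 22 23 24
f 22 24 4
f 23 1 25
f 23 25 24
f 24 25 26
f 24 26 4
f 25 1 27
f 25 27 26
f 26 27 28
f 26 28 4
f 27 1 2
f 27 2 28
f 28 2 3
f 28 3 4
f 29 40 34
f 29 34 30
f 29 30 36
f 29 36 39
f 29 39 40
f 30 34 38
f 34 40 33
f 40 39 31
f 39 36 35
f 36 30 37
f 32 38 33
f 32 33 31
f 32 31 35
f 32 35 37
f 32 37 38
f 33 38 34
f 31 33 40
f 35 31 39
f 37 35 36
f 38 37 30
f 42 44 41
f 45 42 41
f 41 44 43
f 43 45 41
f 42 48 44
f 46 42 45
f 46 48 42
f 44 48 43
f 47 45 43
f 43 48 47
f 47 46 45
f 48 46 47
f 50 49 53
f 50 53 51
f 51 53 54
f 51 54 52
f 53 49 55
f 53 55 54
f 54 55 56
f 54 56 52
f 55 49 57
f 55 57 56
f 56 57 58
f 56 58 52
f 57 49 59
f 57 59 58
f 58 59 60
f 58 60 52
f 59 49 61
f 59 61 60
f 60 61 62
f 60 62 52
f 61 49 63
f 61 63 62
f 62 63 64
f 62 64 52
f 63 49 65
f 63 65 64
f 64 65 66
f 64 66 52
f 65 49 67
f 65 67 66
f 66 67 68
f 66 68 52
f 67 49 50
f 67 50 68
f 68 50 51
f 68 51 52



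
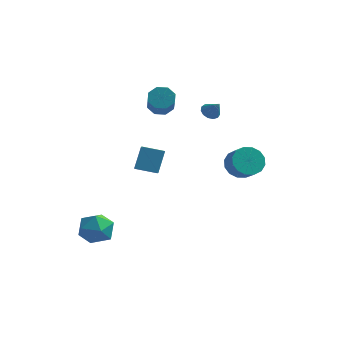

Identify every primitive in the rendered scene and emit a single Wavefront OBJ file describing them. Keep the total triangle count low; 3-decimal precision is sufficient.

v -2.733 2.284 -1.721
v -2.592 3.222 -0.286
v -3.31 3.904 -2.723
v -3.168 4.842 -1.288
v -1.332 2.578 -2.052
v -1.19 3.516 -0.617
v -1.908 4.198 -3.054
v -1.767 5.136 -1.619
v -1.78 4.575 2.869
v -1.351 4.156 2.225
v -0.811 2.586 3.607
v -1.24 3.005 4.251
v -0.956 4.586 2.56
v -0.416 3.017 3.942
v -1.044 5.01 3.076
v -0.504 3.441 4.458
v -1.563 5.179 3.471
v -1.022 3.609 4.852
v -2.209 4.994 3.513
v -1.669 3.424 4.895
v -2.604 4.563 3.178
v -2.064 2.994 4.56
v -2.516 4.139 2.662
v -1.976 2.57 4.044
v -1.998 3.971 2.268
v -1.457 2.401 3.649
v 3.554 3.567 -0.989
v 4.345 3.536 -1.724
v 5.057 2.762 -0.925
v 4.266 2.793 -0.191
v 4.464 3.977 -1.402
v 5.175 3.204 -0.603
v 4.339 4.309 -0.969
v 5.05 3.535 -0.171
v 4.004 4.441 -0.542
v 4.715 3.668 0.256
v 3.548 4.34 -0.235
v 4.259 3.566 0.564
v 3.094 4.031 -0.13
v 3.805 3.257 0.669
v 2.763 3.598 -0.255
v 3.475 2.824 0.544
v 2.645 3.156 -0.577
v 3.356 2.383 0.222
v 2.77 2.825 -1.009
v 3.481 2.051 -0.211
v 3.105 2.692 -1.436
v 3.816 1.919 -0.638
v 3.561 2.794 -1.744
v 4.272 2.02 -0.945
v 4.015 3.103 -1.849
v 4.726 2.329 -1.05
v -3.247 -2.388 -3.209
v -2.638 -2.487 -4.273
v -3.862 -4.273 -3.387
v -3.253 -4.372 -4.451
v -2.632 -4.272 -3.393
v -2.252 -3.107 -3.283
v -4.248 -3.653 -4.377
v -3.868 -2.488 -4.267
v -3.256 -3.268 -4.995
v -2.257 -3.651 -4.387
v -4.243 -3.109 -3.273
v -3.244 -3.492 -2.665
v 1.569 3.829 3.097
v 1.97 4.334 3.016
v 2.231 3.451 4.023
v 1.71 4.445 3.248
v 1.404 4.361 3.431
v 1.151 4.108 3.509
v 1.031 3.766 3.456
v 1.081 3.445 3.289
v 1.286 3.245 3.06
v 1.581 3.23 2.844
v 1.872 3.406 2.707
v 2.067 3.716 2.695
v 2.103 4.062 2.81
f 2 4 1
f 5 2 1
f 1 4 3
f 3 5 1
f 2 8 4
f 6 2 5
f 6 8 2
f 4 8 3
f 7 5 3
f 3 8 7
f 7 6 5
f 8 6 7
f 10 9 13
f 10 13 11
f 11 13 14
f 11 14 12
f 13 9 15
f 13 15 14
f 14 15 16
f 14 16 12
f 15 9 17
f 15 17 16
f 16 17 18
f 16 18 12
f 17 9 19
f 17 19 18
f 18 19 20
f 18 20 12
f 19 9 21
f 19 21 20
f 20 21 22
f 20 22 12
f 21 9 23
f 21 23 22
f 22 23 24
f 22 24 12
f 23 9 25
f 23 25 24
f 24 25 26
f 24 26 12
f 25 9 10
f 25 10 26
f 26 10 11
f 26 11 12
f 28 27 31
f 28 31 29
f 29 31 32
f 29 32 30
f 31 27 33
f 31 33 32
f 32 33 34
f 32 34 30
f 33 27 35
f 33 35 34
f 34 35 36
f 34 36 30
f 35 27 37
f 35 37 36
f 36 37 38
f 36 38 30
f 37 27 39
f 37 39 38
f 38 39 40
f 38 40 30
f 39 27 41
f 39 41 40
f 40 41 42
f 40 42 30
f 41 27 43
f 41 43 42
f 42 43 44
f 42 44 30
f 43 27 45
f 43 45 44
f 44 45 46
f 44 46 30
f 45 27 47
f 45 47 46
f 46 47 48
f 46 48 30
f 47 27 49
f 47 49 48
f 48 49 50
f 48 50 30
f 49 27 51
f 49 51 50
f 50 51 52
f 50 52 30
f 51 27 28
f 51 28 52
f 52 28 29
f 52 29 30
f 53 64 58
f 53 58 54
f 53 54 60
f 53 60 63
f 53 63 64
f 54 58 62
f 58 64 57
f 64 63 55
f 63 60 59
f 60 54 61
f 56 62 57
f 56 57 55
f 56 55 59
f 56 59 61
f 56 61 62
f 57 62 58
f 55 57 64
f 59 55 63
f 61 59 60
f 62 61 54
f 66 65 68
f 66 68 67
f 68 65 69
f 68 69 67
f 69 65 70
f 69 70 67
f 70 65 71
f 70 71 67
f 71 65 72
f 71 72 67
f 72 65 73
f 72 73 67
f 73 65 74
f 73 74 67
f 74 65 75
f 74 75 67
f 75 65 76
f 75 76 67
f 76 65 77
f 76 77 67
f 77 65 66
f 77 66 67



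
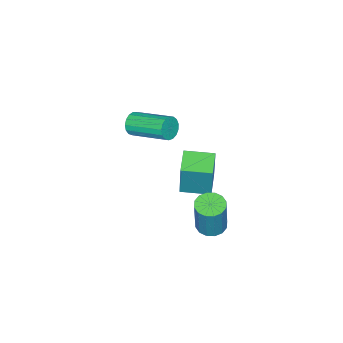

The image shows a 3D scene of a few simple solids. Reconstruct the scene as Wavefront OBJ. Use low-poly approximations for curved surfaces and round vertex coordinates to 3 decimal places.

v 2.516 1.137 -3.364
v 3.115 1.359 -3.528
v 3.524 1.606 -1.7
v 2.924 1.383 -1.536
v 2.916 1.637 -3.521
v 3.325 1.884 -1.693
v 2.61 1.781 -3.472
v 3.019 2.028 -1.644
v 2.279 1.752 -3.394
v 2.687 1.999 -1.566
v 2.011 1.558 -3.308
v 2.419 1.805 -1.48
v 1.878 1.251 -3.237
v 2.287 1.498 -1.409
v 1.916 0.914 -3.2
v 2.325 1.161 -1.372
v 2.115 0.636 -3.207
v 2.524 0.883 -1.379
v 2.421 0.492 -3.256
v 2.83 0.739 -1.428
v 2.753 0.521 -3.334
v 3.161 0.768 -1.506
v 3.021 0.715 -3.42
v 3.429 0.962 -1.592
v 3.153 1.022 -3.491
v 3.562 1.269 -1.663
v 0.435 -4.712 -1.601
v 0.755 -4.525 -2.073
v 0.565 -2.681 -1.471
v 0.245 -2.868 -0.999
v 0.484 -4.522 -2.168
v 0.294 -2.677 -1.566
v 0.202 -4.563 -2.133
v 0.012 -2.718 -1.531
v -0.027 -4.637 -1.977
v -0.217 -2.793 -1.374
v -0.15 -4.729 -1.734
v -0.34 -2.884 -1.132
v -0.139 -4.817 -1.461
v -0.329 -2.973 -0.858
v 0.004 -4.881 -1.22
v -0.186 -3.037 -0.617
v 0.245 -4.907 -1.066
v 0.055 -3.062 -0.464
v 0.53 -4.887 -1.035
v 0.34 -3.043 -0.433
v 0.793 -4.828 -1.134
v 0.603 -2.983 -0.531
v 0.974 -4.742 -1.34
v 0.784 -2.898 -0.737
v 1.032 -4.65 -1.605
v 0.842 -2.805 -1.003
v 0.953 -4.571 -1.87
v 0.763 -2.727 -1.267
v 0.943 0.03 -1.904
v 1.243 0.317 -0.08
v 1.89 0.633 -2.154
v 2.19 0.919 -0.331
v 1.65 -1.059 -1.849
v 1.95 -0.773 -0.026
v 2.597 -0.457 -2.1
v 2.897 -0.17 -0.276
f 2 1 5
f 2 5 3
f 3 5 6
f 3 6 4
f 5 1 7
f 5 7 6
f 6 7 8
f 6 8 4
f 7 1 9
f 7 9 8
f 8 9 10
f 8 10 4
f 9 1 11
f 9 11 10
f 10 11 12
f 10 12 4
f 11 1 13
f 11 13 12
f 12 13 14
f 12 14 4
f 13 1 15
f 13 15 14
f 14 15 16
f 14 16 4
f 15 1 17
f 15 17 16
f 16 17 18
f 16 18 4
f 17 1 19
f 17 19 18
f 18 19 20
f 18 20 4
f 19 1 21
f 19 21 20
f 20 21 22
f 20 22 4
f 21 1 23
f 21 23 22
f 22 23 24
f 22 24 4
f 23 1 25
f 23 25 24
f 24 25 26
f 24 26 4
f 25 1 2
f 25 2 26
f 26 2 3
f 26 3 4
f 28 27 31
f 28 31 29
f 29 31 32
f 29 32 30
f 31 27 33
f 31 33 32
f 32 33 34
f 32 34 30
f 33 27 35
f 33 35 34
f 34 35 36
f 34 36 30
f 35 27 37
f 35 37 36
f 36 37 38
f 36 38 30
f 37 27 39
f 37 39 38
f 38 39 40
f 38 40 30
f 39 27 41
f 39 41 40
f 40 41 42
f 40 42 30
f 41 27 43
f 41 43 42
f 42 43 44
f 42 44 30
f 43 27 45
f 43 45 44
f 44 45 46
f 44 46 30
f 45 27 47
f 45 47 46
f 46 47 48
f 46 48 30
f 47 27 49
f 47 49 48
f 48 49 50
f 48 50 30
f 49 27 51
f 49 51 50
f 50 51 52
f 50 52 30
f 51 27 53
f 51 53 52
f 52 53 54
f 52 54 30
f 53 27 28
f 53 28 54
f 54 28 29
f 54 29 30
f 56 58 55
f 59 56 55
f 55 58 57
f 57 59 55
f 56 62 58
f 60 56 59
f 60 62 56
f 58 62 57
f 61 59 57
f 57 62 61
f 61 60 59
f 62 60 61



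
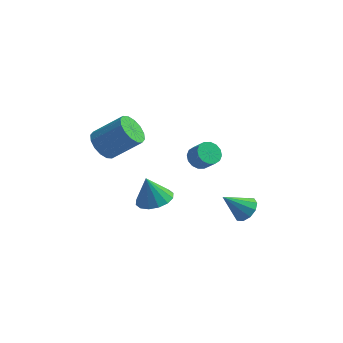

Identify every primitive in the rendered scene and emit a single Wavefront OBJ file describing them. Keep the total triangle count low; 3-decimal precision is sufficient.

v -2.879 -4.09 1.385
v -2.306 -4.054 0.705
v -0.887 -3.814 1.915
v -1.461 -3.85 2.595
v -2.438 -3.618 0.774
v -1.019 -3.378 1.983
v -2.688 -3.308 1.005
v -1.269 -3.068 2.215
v -2.989 -3.208 1.339
v -1.571 -2.968 2.549
v -3.261 -3.344 1.685
v -1.843 -3.104 2.895
v -3.431 -3.68 1.951
v -2.012 -3.44 3.161
v -3.453 -4.126 2.065
v -2.034 -3.886 3.275
v -3.321 -4.562 1.997
v -1.902 -4.322 3.206
v -3.071 -4.872 1.765
v -1.652 -4.632 2.975
v -2.769 -4.972 1.431
v -1.351 -4.732 2.641
v -2.497 -4.836 1.085
v -1.079 -4.596 2.295
v -2.328 -4.5 0.819
v -0.909 -4.26 2.029
v 3.689 -1.795 -4.272
v 4.241 -1.723 -3.725
v 2.611 -2.225 -3.128
v 4.021 -1.296 -3.772
v 3.674 -1.06 -4.01
v 3.333 -1.105 -4.348
v 3.128 -1.413 -4.657
v 3.138 -1.867 -4.819
v 3.358 -2.293 -4.772
v 3.704 -2.529 -4.534
v 4.045 -2.485 -4.196
v 4.25 -2.177 -3.887
v -0.521 -3.422 -2.822
v 0.404 -3.482 -2.539
v -0.959 -3.358 -1.378
v 0.315 -2.99 -2.588
v 0.001 -2.614 -2.7
v -0.453 -2.455 -2.844
v -0.925 -2.555 -2.983
v -1.289 -2.887 -3.078
v -1.447 -3.363 -3.105
v -1.358 -3.854 -3.056
v -1.044 -4.23 -2.944
v -0.59 -4.389 -2.8
v -0.118 -4.29 -2.661
v 0.246 -3.957 -2.566
v 1.214 -1.172 -1.212
v 1.561 -1.561 -1.663
v 2.154 -1.917 -0.9
v 1.806 -1.528 -0.448
v 1.737 -1.25 -1.654
v 2.33 -1.607 -0.891
v 1.773 -0.919 -1.527
v 2.365 -1.275 -0.764
v 1.659 -0.655 -1.315
v 2.251 -1.011 -0.552
v 1.425 -0.529 -1.076
v 2.018 -0.886 -0.312
v 1.135 -0.576 -0.873
v 1.728 -0.932 -0.109
v 0.866 -0.783 -0.76
v 1.459 -1.139 0.003
v 0.69 -1.093 -0.769
v 1.283 -1.45 -0.006
v 0.655 -1.425 -0.896
v 1.247 -1.781 -0.133
v 0.769 -1.689 -1.108
v 1.361 -2.045 -0.345
v 1.002 -1.814 -1.348
v 1.595 -2.171 -0.584
v 1.292 -1.768 -1.551
v 1.885 -2.124 -0.787
f 2 1 5
f 2 5 3
f 3 5 6
f 3 6 4
f 5 1 7
f 5 7 6
f 6 7 8
f 6 8 4
f 7 1 9
f 7 9 8
f 8 9 10
f 8 10 4
f 9 1 11
f 9 11 10
f 10 11 12
f 10 12 4
f 11 1 13
f 11 13 12
f 12 13 14
f 12 14 4
f 13 1 15
f 13 15 14
f 14 15 16
f 14 16 4
f 15 1 17
f 15 17 16
f 16 17 18
f 16 18 4
f 17 1 19
f 17 19 18
f 18 19 20
f 18 20 4
f 19 1 21
f 19 21 20
f 20 21 22
f 20 22 4
f 21 1 23
f 21 23 22
f 22 23 24
f 22 24 4
f 23 1 25
f 23 25 24
f 24 25 26
f 24 26 4
f 25 1 2
f 25 2 26
f 26 2 3
f 26 3 4
f 28 27 30
f 28 30 29
f 30 27 31
f 30 31 29
f 31 27 32
f 31 32 29
f 32 27 33
f 32 33 29
f 33 27 34
f 33 34 29
f 34 27 35
f 34 35 29
f 35 27 36
f 35 36 29
f 36 27 37
f 36 37 29
f 37 27 38
f 37 38 29
f 38 27 28
f 38 28 29
f 40 39 42
f 40 42 41
f 42 39 43
f 42 43 41
f 43 39 44
f 43 44 41
f 44 39 45
f 44 45 41
f 45 39 46
f 45 46 41
f 46 39 47
f 46 47 41
f 47 39 48
f 47 48 41
f 48 39 49
f 48 49 41
f 49 39 50
f 49 50 41
f 50 39 51
f 50 51 41
f 51 39 52
f 51 52 41
f 52 39 40
f 52 40 41
f 54 53 57
f 54 57 55
f 55 57 58
f 55 58 56
f 57 53 59
f 57 59 58
f 58 59 60
f 58 60 56
f 59 53 61
f 59 61 60
f 60 61 62
f 60 62 56
f 61 53 63
f 61 63 62
f 62 63 64
f 62 64 56
f 63 53 65
f 63 65 64
f 64 65 66
f 64 66 56
f 65 53 67
f 65 67 66
f 66 67 68
f 66 68 56
f 67 53 69
f 67 69 68
f 68 69 70
f 68 70 56
f 69 53 71
f 69 71 70
f 70 71 72
f 70 72 56
f 71 53 73
f 71 73 72
f 72 73 74
f 72 74 56
f 73 53 75
f 73 75 74
f 74 75 76
f 74 76 56
f 75 53 77
f 75 77 76
f 76 77 78
f 76 78 56
f 77 53 54
f 77 54 78
f 78 54 55
f 78 55 56



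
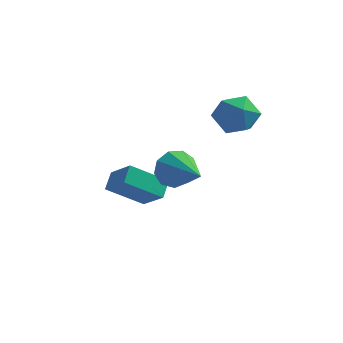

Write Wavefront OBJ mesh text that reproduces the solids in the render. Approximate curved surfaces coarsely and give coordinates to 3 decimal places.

v -1.631 0.749 0.791
v -1.138 0.853 0.033
v -0.349 -0.689 1.429
v -0.929 1.236 0.477
v -1.049 1.391 1.068
v -1.441 1.246 1.529
v -1.922 0.869 1.645
v -2.267 0.435 1.361
v -2.315 0.148 0.811
v -2.042 0.143 0.251
v -1.578 0.421 -0.056
v 0.706 3.917 2.686
v 1.27 3.063 2.874
v -0.69 2.977 2.606
v -0.126 2.123 2.794
v -0.259 2.834 3.543
v 0.604 3.415 3.592
v -0.024 2.625 1.888
v 0.839 3.206 1.937
v 0.819 2.264 2.381
v 0.674 2.394 3.404
v -0.094 3.646 2.076
v -0.239 3.776 3.099
v -3.883 1.763 -0.89
v -3.826 2.545 -0.389
v -4.828 2.432 -1.828
v -4.771 3.214 -1.328
v -2.449 2.326 -1.932
v -2.392 3.108 -1.432
v -3.394 2.995 -2.871
v -3.337 3.777 -2.37
f 2 1 4
f 2 4 3
f 4 1 5
f 4 5 3
f 5 1 6
f 5 6 3
f 6 1 7
f 6 7 3
f 7 1 8
f 7 8 3
f 8 1 9
f 8 9 3
f 9 1 10
f 9 10 3
f 10 1 11
f 10 11 3
f 11 1 2
f 11 2 3
f 12 23 17
f 12 17 13
f 12 13 19
f 12 19 22
f 12 22 23
f 13 17 21
f 17 23 16
f 23 22 14
f 22 19 18
f 19 13 20
f 15 21 16
f 15 16 14
f 15 14 18
f 15 18 20
f 15 20 21
f 16 21 17
f 14 16 23
f 18 14 22
f 20 18 19
f 21 20 13
f 25 27 24
f 28 25 24
f 24 27 26
f 26 28 24
f 25 31 27
f 29 25 28
f 29 31 25
f 27 31 26
f 30 28 26
f 26 31 30
f 30 29 28
f 31 29 30



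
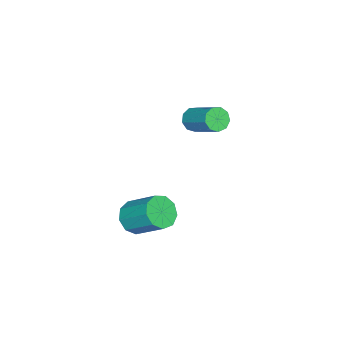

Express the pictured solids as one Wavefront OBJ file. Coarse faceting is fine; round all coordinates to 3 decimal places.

v -2.363 -4.563 -1.53
v -2.091 -5.02 -1.091
v -1.405 -3.514 0.05
v -1.677 -3.057 -0.39
v -1.776 -4.91 -1.425
v -1.09 -3.404 -0.284
v -1.736 -4.638 -1.808
v -1.05 -3.132 -0.668
v -1.989 -4.331 -2.062
v -1.303 -2.825 -0.921
v -2.417 -4.132 -2.067
v -1.731 -2.626 -0.926
v -2.82 -4.135 -1.821
v -2.134 -2.629 -0.68
v -3.009 -4.338 -1.439
v -2.323 -2.832 -0.298
v -2.896 -4.647 -1.1
v -2.21 -3.14 0.041
v -2.533 -4.916 -0.962
v -1.847 -3.41 0.178
v 3.54 -4.72 -3.966
v 4.144 -4.344 -4.517
v 4.364 -2.864 -3.266
v 3.76 -3.24 -2.714
v 3.579 -4.142 -4.655
v 3.799 -2.663 -3.404
v 2.995 -4.211 -4.471
v 3.216 -2.732 -3.22
v 2.667 -4.518 -4.05
v 2.887 -3.039 -2.799
v 2.747 -4.919 -3.59
v 2.967 -3.44 -2.339
v 3.198 -5.227 -3.306
v 3.418 -3.748 -2.054
v 3.809 -5.297 -3.33
v 4.029 -3.818 -2.079
v 4.294 -5.097 -3.652
v 4.514 -3.618 -2.401
v 4.426 -4.721 -4.12
v 4.647 -3.241 -2.869
f 2 1 5
f 2 5 3
f 3 5 6
f 3 6 4
f 5 1 7
f 5 7 6
f 6 7 8
f 6 8 4
f 7 1 9
f 7 9 8
f 8 9 10
f 8 10 4
f 9 1 11
f 9 11 10
f 10 11 12
f 10 12 4
f 11 1 13
f 11 13 12
f 12 13 14
f 12 14 4
f 13 1 15
f 13 15 14
f 14 15 16
f 14 16 4
f 15 1 17
f 15 17 16
f 16 17 18
f 16 18 4
f 17 1 19
f 17 19 18
f 18 19 20
f 18 20 4
f 19 1 2
f 19 2 20
f 20 2 3
f 20 3 4
f 22 21 25
f 22 25 23
f 23 25 26
f 23 26 24
f 25 21 27
f 25 27 26
f 26 27 28
f 26 28 24
f 27 21 29
f 27 29 28
f 28 29 30
f 28 30 24
f 29 21 31
f 29 31 30
f 30 31 32
f 30 32 24
f 31 21 33
f 31 33 32
f 32 33 34
f 32 34 24
f 33 21 35
f 33 35 34
f 34 35 36
f 34 36 24
f 35 21 37
f 35 37 36
f 36 37 38
f 36 38 24
f 37 21 39
f 37 39 38
f 38 39 40
f 38 40 24
f 39 21 22
f 39 22 40
f 40 22 23
f 40 23 24



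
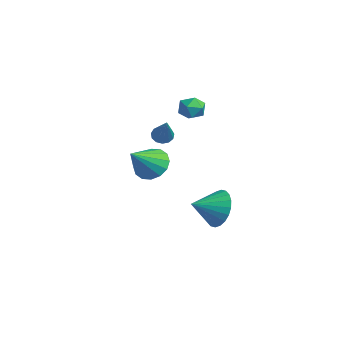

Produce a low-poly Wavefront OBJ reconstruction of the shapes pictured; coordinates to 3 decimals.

v -3.589 3.373 3.327
v -3.261 3.178 3.92
v -4.459 2.682 3.58
v -4.131 2.487 4.173
v -4.385 3.141 4.109
v -3.847 3.568 3.953
v -3.873 2.292 3.547
v -3.335 2.719 3.391
v -3.437 2.51 4.056
v -3.754 3.035 4.403
v -3.966 2.825 3.097
v -4.283 3.35 3.444
v -3.344 0.795 0.876
v -2.513 0.871 0.49
v -2.716 -0.435 1.984
v -2.513 1.189 0.844
v -2.736 1.402 1.207
v -3.122 1.452 1.481
v -3.568 1.326 1.593
v -3.953 1.058 1.514
v -4.175 0.719 1.263
v -4.174 0.401 0.909
v -3.951 0.188 0.546
v -3.565 0.138 0.272
v -3.12 0.264 0.159
v -2.735 0.532 0.239
v -3.081 1.217 2.695
v -2.769 1.079 2.316
v -1.559 0.783 4.105
v -2.727 1.36 2.357
v -2.797 1.596 2.505
v -2.957 1.712 2.713
v -3.157 1.671 2.916
v -3.332 1.486 3.048
v -3.428 1.215 3.069
v -3.414 0.946 2.97
v -3.294 0.762 2.784
v -3.106 0.723 2.57
v -2.911 0.841 2.395
v -2.285 3.534 -1.923
v -1.589 3.833 -1.168
v -2.295 2.226 -1.397
v -1.953 3.912 -0.979
v -2.368 3.933 -0.934
v -2.77 3.893 -1.04
v -3.098 3.799 -1.28
v -3.302 3.664 -1.618
v -3.352 3.51 -2.003
v -3.239 3.359 -2.375
v -2.981 3.235 -2.679
v -2.617 3.156 -2.868
v -2.203 3.135 -2.913
v -1.801 3.174 -2.807
v -1.473 3.269 -2.567
v -1.268 3.403 -2.229
v -1.218 3.558 -1.844
v -1.331 3.709 -1.472
f 1 12 6
f 1 6 2
f 1 2 8
f 1 8 11
f 1 11 12
f 2 6 10
f 6 12 5
f 12 11 3
f 11 8 7
f 8 2 9
f 4 10 5
f 4 5 3
f 4 3 7
f 4 7 9
f 4 9 10
f 5 10 6
f 3 5 12
f 7 3 11
f 9 7 8
f 10 9 2
f 14 13 16
f 14 16 15
f 16 13 17
f 16 17 15
f 17 13 18
f 17 18 15
f 18 13 19
f 18 19 15
f 19 13 20
f 19 20 15
f 20 13 21
f 20 21 15
f 21 13 22
f 21 22 15
f 22 13 23
f 22 23 15
f 23 13 24
f 23 24 15
f 24 13 25
f 24 25 15
f 25 13 26
f 25 26 15
f 26 13 14
f 26 14 15
f 28 27 30
f 28 30 29
f 30 27 31
f 30 31 29
f 31 27 32
f 31 32 29
f 32 27 33
f 32 33 29
f 33 27 34
f 33 34 29
f 34 27 35
f 34 35 29
f 35 27 36
f 35 36 29
f 36 27 37
f 36 37 29
f 37 27 38
f 37 38 29
f 38 27 39
f 38 39 29
f 39 27 28
f 39 28 29
f 41 40 43
f 41 43 42
f 43 40 44
f 43 44 42
f 44 40 45
f 44 45 42
f 45 40 46
f 45 46 42
f 46 40 47
f 46 47 42
f 47 40 48
f 47 48 42
f 48 40 49
f 48 49 42
f 49 40 50
f 49 50 42
f 50 40 51
f 50 51 42
f 51 40 52
f 51 52 42
f 52 40 53
f 52 53 42
f 53 40 54
f 53 54 42
f 54 40 55
f 54 55 42
f 55 40 56
f 55 56 42
f 56 40 57
f 56 57 42
f 57 40 41
f 57 41 42



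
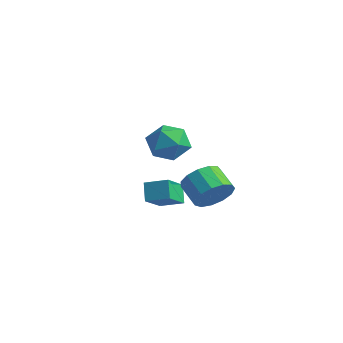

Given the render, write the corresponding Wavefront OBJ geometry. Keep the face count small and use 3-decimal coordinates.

v 1.418 -2.805 2.842
v 2.157 -2.669 3.417
v 0.843 -3.831 3.823
v 1.582 -3.695 4.398
v 0.941 -3.009 4.283
v 1.296 -2.375 3.677
v 1.704 -4.125 3.563
v 2.059 -3.491 2.957
v 2.334 -3.485 3.863
v 1.862 -2.796 4.307
v 1.138 -3.704 2.933
v 0.666 -3.015 3.377
v -1.799 -1.573 -1.367
v -2.29 -1.209 -0.614
v -2.211 -0.41 -2.201
v -2.703 -0.045 -1.448
v -0.917 -1.035 -1.052
v -1.409 -0.67 -0.299
v -1.33 0.129 -1.886
v -1.821 0.493 -1.133
v 0.248 0.338 -0.928
v 0.725 0.354 -0.13
v -0.312 0.539 0.486
v -0.788 0.522 -0.312
v 0.71 0.849 -0.303
v -0.327 1.033 0.313
v 0.549 1.181 -0.675
v -0.488 1.365 -0.059
v 0.292 1.245 -1.127
v -0.745 1.43 -0.511
v 0.021 1.021 -1.516
v -1.016 1.206 -0.9
v -0.177 0.581 -1.718
v -1.214 0.765 -1.102
v -0.241 0.063 -1.669
v -1.278 0.247 -1.054
v -0.149 -0.368 -1.385
v -1.186 -0.183 -0.77
v 0.069 -0.574 -0.956
v -0.968 -0.39 -0.34
v 0.344 -0.491 -0.518
v -0.693 -0.307 0.098
v 0.589 -0.145 -0.21
v -0.448 0.039 0.406
f 1 12 6
f 1 6 2
f 1 2 8
f 1 8 11
f 1 11 12
f 2 6 10
f 6 12 5
f 12 11 3
f 11 8 7
f 8 2 9
f 4 10 5
f 4 5 3
f 4 3 7
f 4 7 9
f 4 9 10
f 5 10 6
f 3 5 12
f 7 3 11
f 9 7 8
f 10 9 2
f 14 16 13
f 17 14 13
f 13 16 15
f 15 17 13
f 14 20 16
f 18 14 17
f 18 20 14
f 16 20 15
f 19 17 15
f 15 20 19
f 19 18 17
f 20 18 19
f 22 21 25
f 22 25 23
f 23 25 26
f 23 26 24
f 25 21 27
f 25 27 26
f 26 27 28
f 26 28 24
f 27 21 29
f 27 29 28
f 28 29 30
f 28 30 24
f 29 21 31
f 29 31 30
f 30 31 32
f 30 32 24
f 31 21 33
f 31 33 32
f 32 33 34
f 32 34 24
f 33 21 35
f 33 35 34
f 34 35 36
f 34 36 24
f 35 21 37
f 35 37 36
f 36 37 38
f 36 38 24
f 37 21 39
f 37 39 38
f 38 39 40
f 38 40 24
f 39 21 41
f 39 41 40
f 40 41 42
f 40 42 24
f 41 21 43
f 41 43 42
f 42 43 44
f 42 44 24
f 43 21 22
f 43 22 44
f 44 22 23
f 44 23 24



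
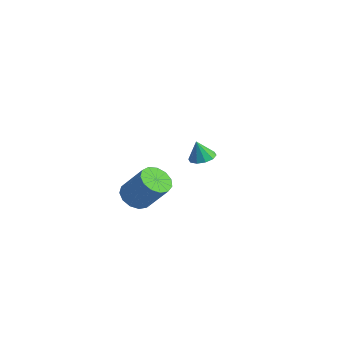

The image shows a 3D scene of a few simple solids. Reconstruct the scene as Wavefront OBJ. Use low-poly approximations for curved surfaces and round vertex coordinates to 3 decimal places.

v 2.948 -2.849 -2.908
v 3.643 -2.683 -3.471
v 4.826 -2.286 -1.896
v 4.132 -2.451 -1.332
v 3.403 -2.236 -3.404
v 4.586 -1.838 -1.828
v 3.018 -1.983 -3.178
v 4.201 -1.585 -1.603
v 2.611 -2.005 -2.867
v 3.794 -1.607 -1.292
v 2.311 -2.295 -2.569
v 3.494 -1.897 -0.993
v 2.214 -2.761 -2.378
v 3.397 -2.363 -0.803
v 2.35 -3.255 -2.356
v 3.533 -2.857 -0.78
v 2.676 -3.62 -2.508
v 3.859 -3.222 -0.933
v 3.088 -3.74 -2.788
v 4.272 -3.342 -1.212
v 3.457 -3.577 -3.106
v 4.64 -3.18 -1.53
v 3.664 -3.183 -3.36
v 4.847 -2.786 -1.785
v -0.123 4.007 -4.047
v 0.401 4.533 -3.841
v -0.337 3.753 -2.853
v -0.021 4.75 -3.871
v -0.482 4.683 -3.968
v -0.806 4.359 -4.095
v -0.869 3.9 -4.204
v -0.646 3.482 -4.253
v -0.224 3.265 -4.224
v 0.237 3.331 -4.126
v 0.561 3.656 -3.999
v 0.624 4.115 -3.89
f 2 1 5
f 2 5 3
f 3 5 6
f 3 6 4
f 5 1 7
f 5 7 6
f 6 7 8
f 6 8 4
f 7 1 9
f 7 9 8
f 8 9 10
f 8 10 4
f 9 1 11
f 9 11 10
f 10 11 12
f 10 12 4
f 11 1 13
f 11 13 12
f 12 13 14
f 12 14 4
f 13 1 15
f 13 15 14
f 14 15 16
f 14 16 4
f 15 1 17
f 15 17 16
f 16 17 18
f 16 18 4
f 17 1 19
f 17 19 18
f 18 19 20
f 18 20 4
f 19 1 21
f 19 21 20
f 20 21 22
f 20 22 4
f 21 1 23
f 21 23 22
f 22 23 24
f 22 24 4
f 23 1 2
f 23 2 24
f 24 2 3
f 24 3 4
f 26 25 28
f 26 28 27
f 28 25 29
f 28 29 27
f 29 25 30
f 29 30 27
f 30 25 31
f 30 31 27
f 31 25 32
f 31 32 27
f 32 25 33
f 32 33 27
f 33 25 34
f 33 34 27
f 34 25 35
f 34 35 27
f 35 25 36
f 35 36 27
f 36 25 26
f 36 26 27



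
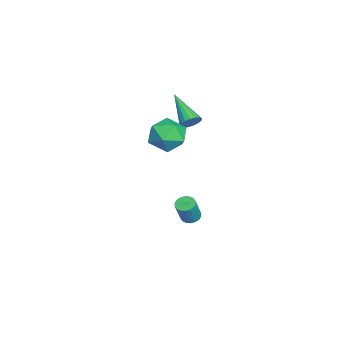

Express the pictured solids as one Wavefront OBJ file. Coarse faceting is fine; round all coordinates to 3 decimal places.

v 0.495 2.749 -3.88
v 0.943 2.597 -4.095
v 1.453 2.378 -2.875
v 1.005 2.531 -2.66
v 0.974 2.825 -4.067
v 1.484 2.606 -2.847
v 0.91 3.037 -4.002
v 1.421 2.818 -2.782
v 0.764 3.193 -3.913
v 1.274 2.974 -2.693
v 0.565 3.261 -3.817
v 1.075 3.042 -2.598
v 0.351 3.228 -3.734
v 0.862 3.009 -2.514
v 0.167 3.099 -3.68
v 0.677 2.881 -2.46
v 0.047 2.902 -3.665
v 0.557 2.683 -2.445
v 0.016 2.674 -3.693
v 0.526 2.455 -2.473
v 0.079 2.462 -3.758
v 0.59 2.243 -2.538
v 0.226 2.306 -3.847
v 0.736 2.087 -2.627
v 0.425 2.238 -3.942
v 0.935 2.019 -2.723
v 0.638 2.271 -4.026
v 1.149 2.052 -2.806
v 0.823 2.399 -4.08
v 1.333 2.181 -2.86
v 0.753 1.852 2.32
v 1.497 2.436 1.838
v 1.963 1.104 3.282
v 2.707 1.688 2.8
v 2.009 2.151 3.453
v 1.261 2.614 2.858
v 2.199 0.926 2.262
v 1.451 1.389 1.667
v 2.391 1.864 1.802
v 2.274 2.621 2.538
v 1.186 0.919 2.582
v 1.069 1.676 3.318
v 0.619 2.751 2.808
v 0.964 2.76 3.262
v -0.759 1.789 3.872
v 0.82 2.991 3.284
v 0.63 3.167 3.197
v 0.438 3.247 3.021
v 0.287 3.214 2.796
v 0.213 3.075 2.574
v 0.231 2.861 2.405
v 0.339 2.622 2.328
v 0.511 2.413 2.362
v 0.707 2.281 2.497
v 0.884 2.257 2.704
v 1 2.346 2.934
v 1.029 2.527 3.135
f 2 1 5
f 2 5 3
f 3 5 6
f 3 6 4
f 5 1 7
f 5 7 6
f 6 7 8
f 6 8 4
f 7 1 9
f 7 9 8
f 8 9 10
f 8 10 4
f 9 1 11
f 9 11 10
f 10 11 12
f 10 12 4
f 11 1 13
f 11 13 12
f 12 13 14
f 12 14 4
f 13 1 15
f 13 15 14
f 14 15 16
f 14 16 4
f 15 1 17
f 15 17 16
f 16 17 18
f 16 18 4
f 17 1 19
f 17 19 18
f 18 19 20
f 18 20 4
f 19 1 21
f 19 21 20
f 20 21 22
f 20 22 4
f 21 1 23
f 21 23 22
f 22 23 24
f 22 24 4
f 23 1 25
f 23 25 24
f 24 25 26
f 24 26 4
f 25 1 27
f 25 27 26
f 26 27 28
f 26 28 4
f 27 1 29
f 27 29 28
f 28 29 30
f 28 30 4
f 29 1 2
f 29 2 30
f 30 2 3
f 30 3 4
f 31 42 36
f 31 36 32
f 31 32 38
f 31 38 41
f 31 41 42
f 32 36 40
f 36 42 35
f 42 41 33
f 41 38 37
f 38 32 39
f 34 40 35
f 34 35 33
f 34 33 37
f 34 37 39
f 34 39 40
f 35 40 36
f 33 35 42
f 37 33 41
f 39 37 38
f 40 39 32
f 44 43 46
f 44 46 45
f 46 43 47
f 46 47 45
f 47 43 48
f 47 48 45
f 48 43 49
f 48 49 45
f 49 43 50
f 49 50 45
f 50 43 51
f 50 51 45
f 51 43 52
f 51 52 45
f 52 43 53
f 52 53 45
f 53 43 54
f 53 54 45
f 54 43 55
f 54 55 45
f 55 43 56
f 55 56 45
f 56 43 57
f 56 57 45
f 57 43 44
f 57 44 45

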